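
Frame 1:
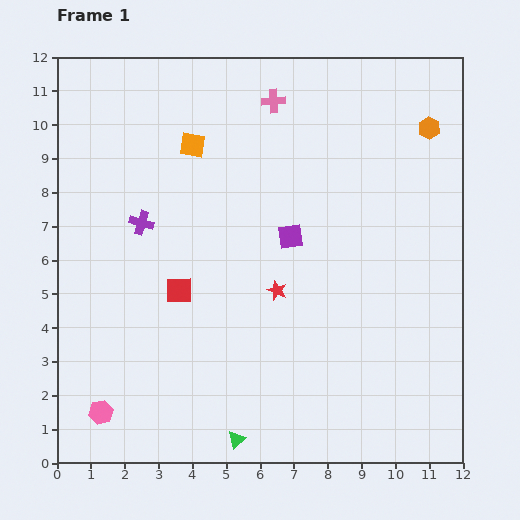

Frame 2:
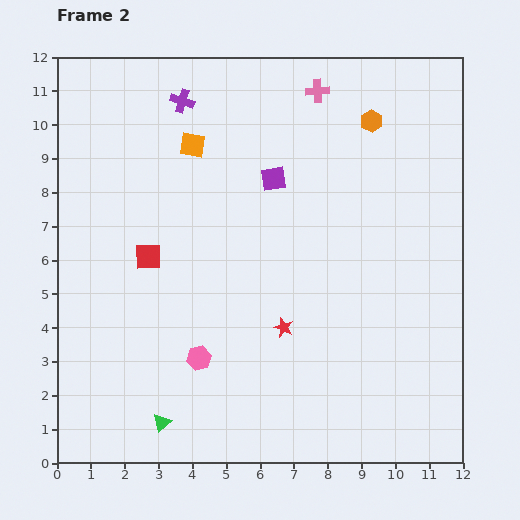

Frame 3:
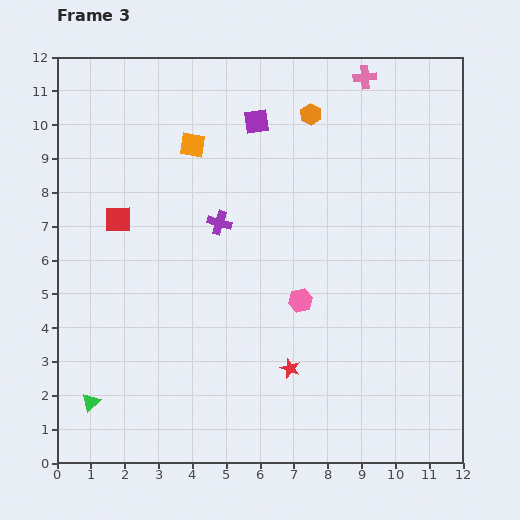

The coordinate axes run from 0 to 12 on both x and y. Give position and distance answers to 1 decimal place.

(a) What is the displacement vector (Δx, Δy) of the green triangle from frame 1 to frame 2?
(-2.2, 0.5)

The green triangle was at (5.3, 0.7) in frame 1 and (3.1, 1.2) in frame 2.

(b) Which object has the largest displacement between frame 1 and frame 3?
the pink hexagon

(moved 6.8; next 4.4)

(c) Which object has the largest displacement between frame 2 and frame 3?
the purple cross

(moved 3.8; next 3.4)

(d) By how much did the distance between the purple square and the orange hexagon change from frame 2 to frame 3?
-1.8

Distance in frame 2: 3.4. Distance in frame 3: 1.6.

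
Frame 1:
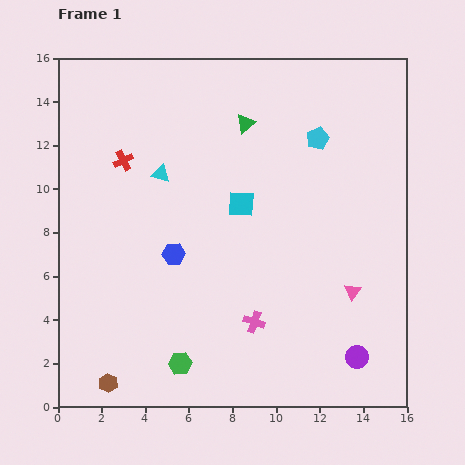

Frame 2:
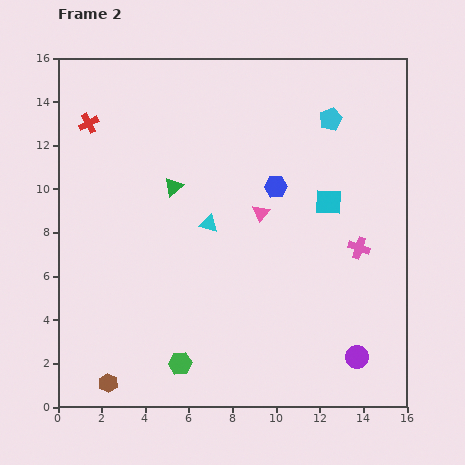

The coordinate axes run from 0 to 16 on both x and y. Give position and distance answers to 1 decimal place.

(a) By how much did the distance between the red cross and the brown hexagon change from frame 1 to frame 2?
+1.7

Distance in frame 1: 10.2. Distance in frame 2: 11.9.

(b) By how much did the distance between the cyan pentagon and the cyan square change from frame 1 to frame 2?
-0.8

Distance in frame 1: 4.6. Distance in frame 2: 3.8.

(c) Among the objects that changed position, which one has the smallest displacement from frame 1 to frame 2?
the cyan pentagon

(moved 1.1)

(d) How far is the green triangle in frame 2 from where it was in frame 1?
4.4

The green triangle moved from (8.6, 13.0) to (5.3, 10.1), a distance of √(3.3² + 2.9²) ≈ 4.4.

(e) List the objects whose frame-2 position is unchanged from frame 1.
the brown hexagon, the green hexagon, the purple circle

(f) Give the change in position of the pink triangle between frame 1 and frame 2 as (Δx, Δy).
(-4.2, 3.6)

The pink triangle was at (13.5, 5.3) in frame 1 and (9.3, 8.9) in frame 2.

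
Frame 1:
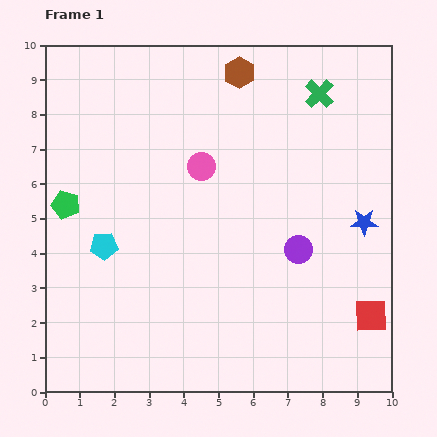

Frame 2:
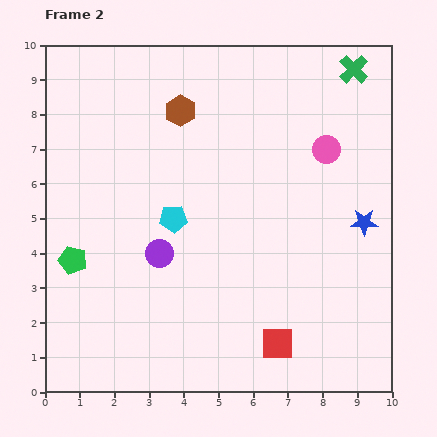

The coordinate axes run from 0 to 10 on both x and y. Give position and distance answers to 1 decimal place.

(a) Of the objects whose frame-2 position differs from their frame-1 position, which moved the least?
the green cross

(moved 1.2)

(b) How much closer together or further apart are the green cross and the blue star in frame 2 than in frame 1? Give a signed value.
+0.5

Distance in frame 1: 3.9. Distance in frame 2: 4.4.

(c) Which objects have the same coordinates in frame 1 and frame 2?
the blue star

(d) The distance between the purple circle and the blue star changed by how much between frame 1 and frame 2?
+3.9

Distance in frame 1: 2.1. Distance in frame 2: 6.0.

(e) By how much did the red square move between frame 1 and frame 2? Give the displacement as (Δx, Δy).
(-2.7, -0.8)

The red square was at (9.4, 2.2) in frame 1 and (6.7, 1.4) in frame 2.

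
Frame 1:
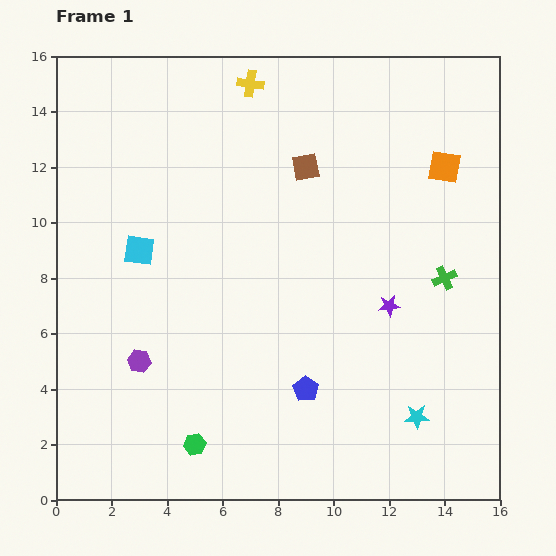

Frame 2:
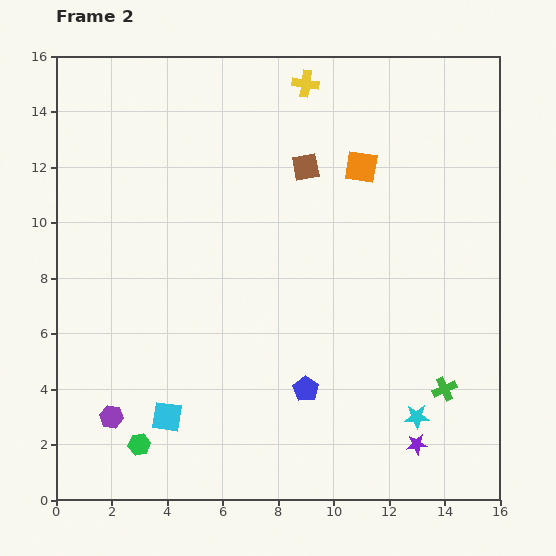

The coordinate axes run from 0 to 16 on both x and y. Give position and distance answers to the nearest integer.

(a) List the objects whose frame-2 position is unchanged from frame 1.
the blue pentagon, the brown square, the cyan star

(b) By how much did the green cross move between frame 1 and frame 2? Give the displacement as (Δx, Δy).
(0, -4)

The green cross was at (14, 8) in frame 1 and (14, 4) in frame 2.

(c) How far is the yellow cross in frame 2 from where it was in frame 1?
2

The yellow cross moved from (7, 15) to (9, 15), a distance of √(2² + 0²) ≈ 2.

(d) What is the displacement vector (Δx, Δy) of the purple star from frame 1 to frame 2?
(1, -5)

The purple star was at (12, 7) in frame 1 and (13, 2) in frame 2.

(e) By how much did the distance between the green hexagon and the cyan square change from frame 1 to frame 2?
-6

Distance in frame 1: 7. Distance in frame 2: 1.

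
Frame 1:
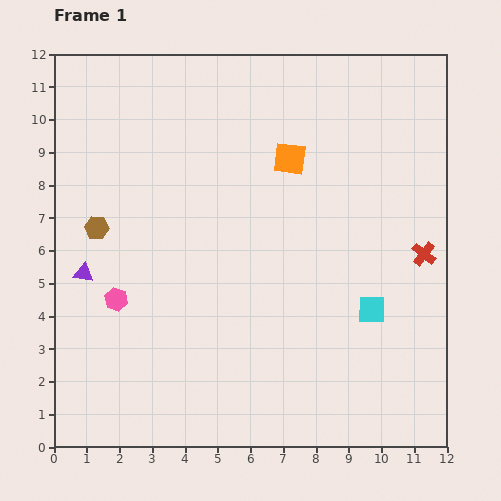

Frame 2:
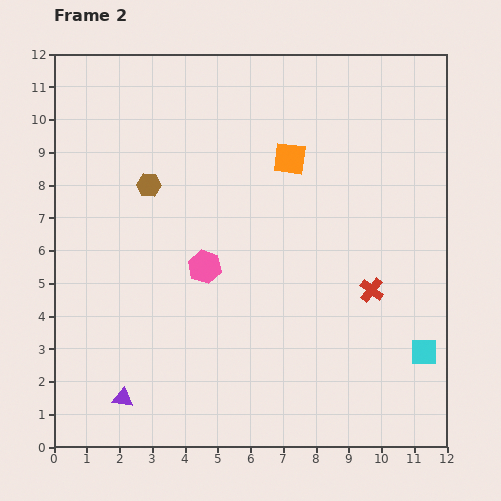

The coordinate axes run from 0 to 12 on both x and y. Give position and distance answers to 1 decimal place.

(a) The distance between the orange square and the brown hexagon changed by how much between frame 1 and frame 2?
-1.9

Distance in frame 1: 6.3. Distance in frame 2: 4.4.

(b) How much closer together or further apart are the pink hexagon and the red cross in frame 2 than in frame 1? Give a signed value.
-4.4

Distance in frame 1: 9.5. Distance in frame 2: 5.1.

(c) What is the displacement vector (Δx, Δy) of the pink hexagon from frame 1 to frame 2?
(2.7, 1.0)

The pink hexagon was at (1.9, 4.5) in frame 1 and (4.6, 5.5) in frame 2.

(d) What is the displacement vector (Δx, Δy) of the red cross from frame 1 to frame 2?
(-1.6, -1.1)

The red cross was at (11.3, 5.9) in frame 1 and (9.7, 4.8) in frame 2.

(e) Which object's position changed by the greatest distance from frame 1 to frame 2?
the purple triangle

(moved 4.0; next 2.9)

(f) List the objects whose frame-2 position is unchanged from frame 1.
the orange square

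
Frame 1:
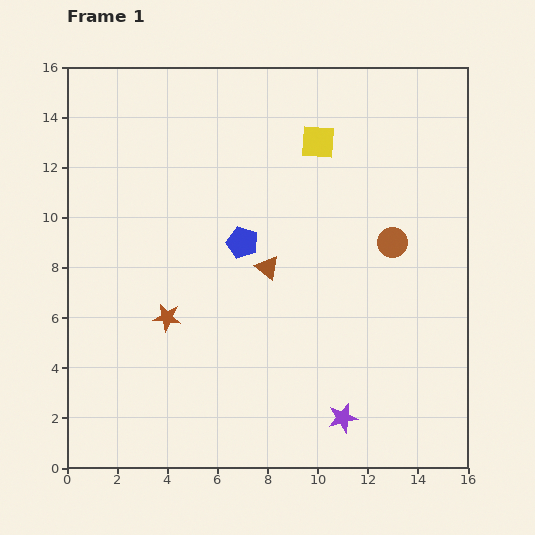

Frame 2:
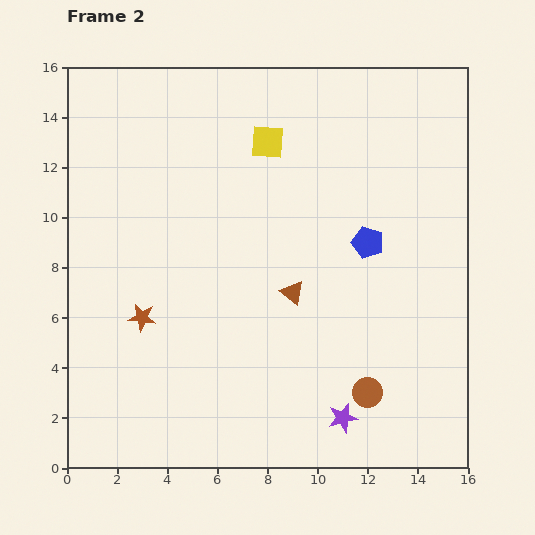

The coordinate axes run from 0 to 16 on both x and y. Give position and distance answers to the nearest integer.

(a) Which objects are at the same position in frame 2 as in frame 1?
the purple star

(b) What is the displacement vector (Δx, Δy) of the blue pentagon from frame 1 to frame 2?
(5, 0)

The blue pentagon was at (7, 9) in frame 1 and (12, 9) in frame 2.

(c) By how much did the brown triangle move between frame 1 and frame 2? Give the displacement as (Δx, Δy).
(1, -1)

The brown triangle was at (8, 8) in frame 1 and (9, 7) in frame 2.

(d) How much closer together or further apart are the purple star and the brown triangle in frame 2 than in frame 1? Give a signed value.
-2

Distance in frame 1: 7. Distance in frame 2: 5.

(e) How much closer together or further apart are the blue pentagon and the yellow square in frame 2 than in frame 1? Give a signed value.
+1

Distance in frame 1: 5. Distance in frame 2: 6.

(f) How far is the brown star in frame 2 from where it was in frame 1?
1

The brown star moved from (4, 6) to (3, 6), a distance of √(1² + 0²) ≈ 1.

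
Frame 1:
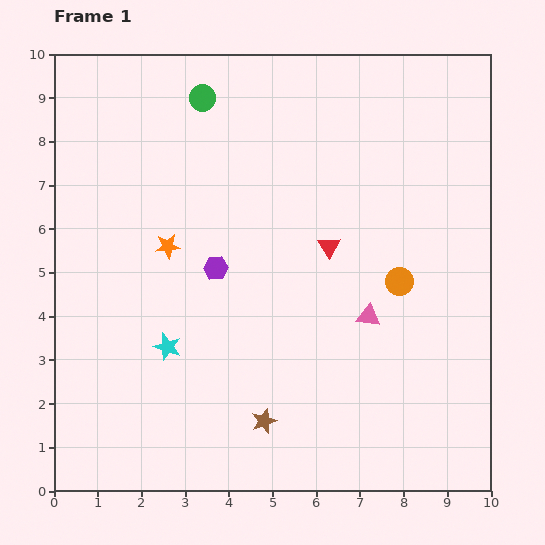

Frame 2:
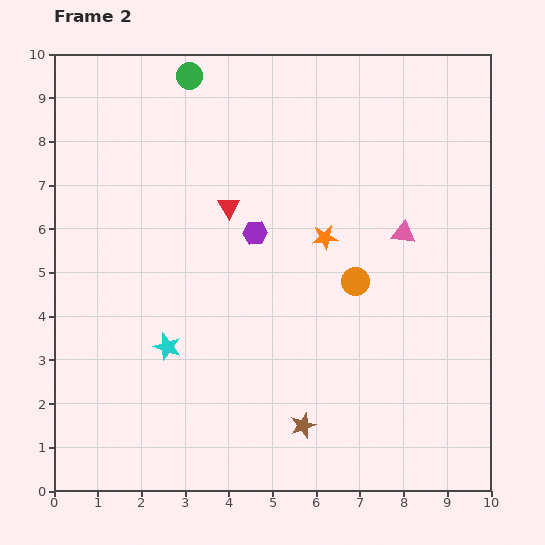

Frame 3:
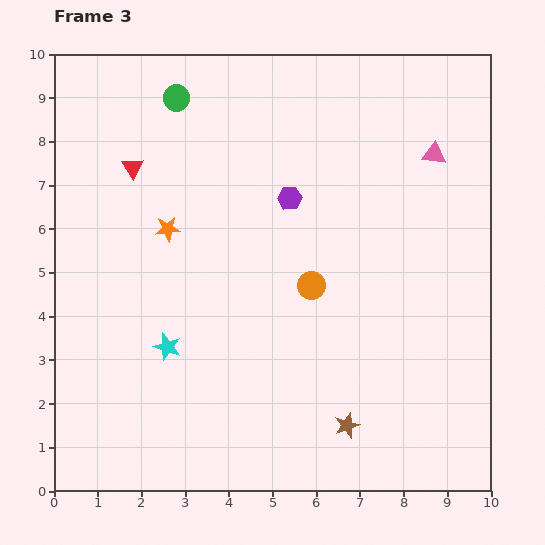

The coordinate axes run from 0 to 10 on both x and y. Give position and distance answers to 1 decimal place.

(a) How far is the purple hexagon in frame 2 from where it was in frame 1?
1.2

The purple hexagon moved from (3.7, 5.1) to (4.6, 5.9), a distance of √(0.9² + 0.8²) ≈ 1.2.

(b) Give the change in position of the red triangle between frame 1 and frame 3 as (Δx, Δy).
(-4.5, 1.8)

The red triangle was at (6.3, 5.6) in frame 1 and (1.8, 7.4) in frame 3.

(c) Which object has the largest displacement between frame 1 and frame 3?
the red triangle

(moved 4.8; next 4.0)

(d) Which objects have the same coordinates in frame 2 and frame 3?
the cyan star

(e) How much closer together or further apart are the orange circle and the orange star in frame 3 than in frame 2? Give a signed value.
+2.3

Distance in frame 2: 1.2. Distance in frame 3: 3.5.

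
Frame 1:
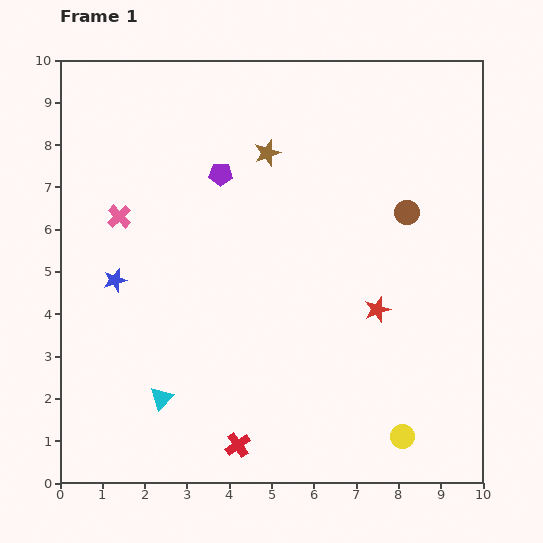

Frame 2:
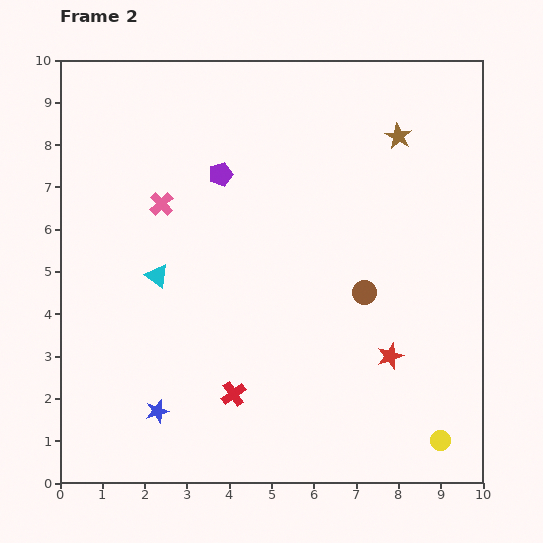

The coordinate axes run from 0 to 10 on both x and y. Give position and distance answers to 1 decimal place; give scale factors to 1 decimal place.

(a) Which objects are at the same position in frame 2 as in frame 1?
the purple pentagon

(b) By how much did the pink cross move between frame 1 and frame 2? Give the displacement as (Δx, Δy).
(1.0, 0.3)

The pink cross was at (1.4, 6.3) in frame 1 and (2.4, 6.6) in frame 2.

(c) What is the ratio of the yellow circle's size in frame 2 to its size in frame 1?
0.8×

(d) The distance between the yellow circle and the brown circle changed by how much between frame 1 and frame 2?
-1.4

Distance in frame 1: 5.3. Distance in frame 2: 3.9.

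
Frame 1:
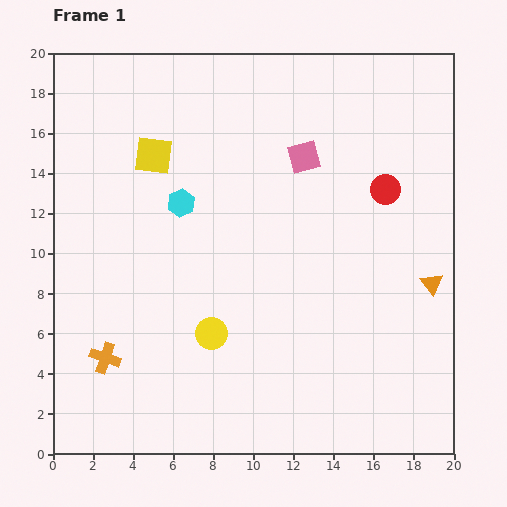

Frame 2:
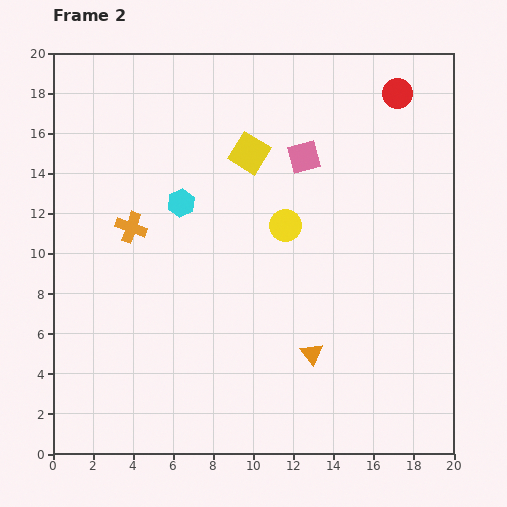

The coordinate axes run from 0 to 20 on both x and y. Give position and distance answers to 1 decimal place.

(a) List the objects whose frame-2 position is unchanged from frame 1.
the pink square, the cyan hexagon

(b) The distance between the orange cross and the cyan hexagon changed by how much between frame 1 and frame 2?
-5.8

Distance in frame 1: 8.6. Distance in frame 2: 2.8.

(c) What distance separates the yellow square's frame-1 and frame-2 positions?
4.8

The yellow square moved from (5.0, 14.9) to (9.8, 15.0), a distance of √(4.8² + 0.1²) ≈ 4.8.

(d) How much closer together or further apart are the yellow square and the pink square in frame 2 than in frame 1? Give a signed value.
-4.8

Distance in frame 1: 7.5. Distance in frame 2: 2.7.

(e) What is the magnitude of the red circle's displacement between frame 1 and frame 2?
4.8

The red circle moved from (16.6, 13.2) to (17.2, 18.0), a distance of √(0.6² + 4.8²) ≈ 4.8.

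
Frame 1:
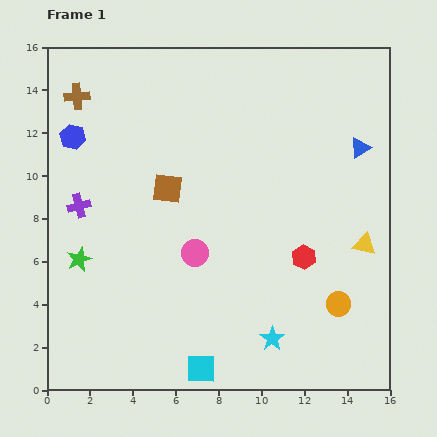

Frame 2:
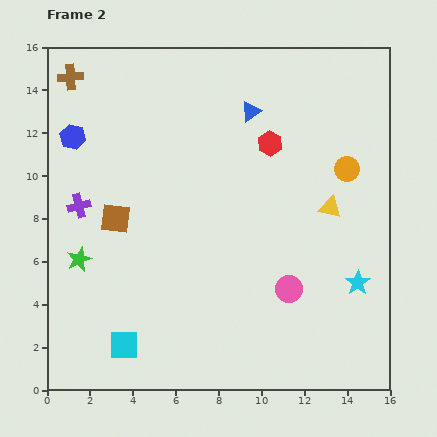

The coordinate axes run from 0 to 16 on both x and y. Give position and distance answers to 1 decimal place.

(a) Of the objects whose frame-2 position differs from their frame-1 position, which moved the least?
the brown cross

(moved 0.9)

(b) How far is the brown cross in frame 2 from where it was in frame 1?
0.9

The brown cross moved from (1.4, 13.7) to (1.1, 14.6), a distance of √(0.3² + 0.9²) ≈ 0.9.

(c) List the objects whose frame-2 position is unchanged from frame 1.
the green star, the purple cross, the blue hexagon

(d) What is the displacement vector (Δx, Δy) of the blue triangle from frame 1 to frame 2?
(-5.1, 1.7)

The blue triangle was at (14.6, 11.3) in frame 1 and (9.5, 13.0) in frame 2.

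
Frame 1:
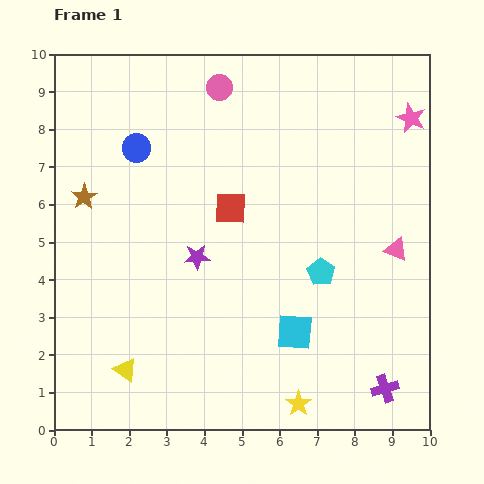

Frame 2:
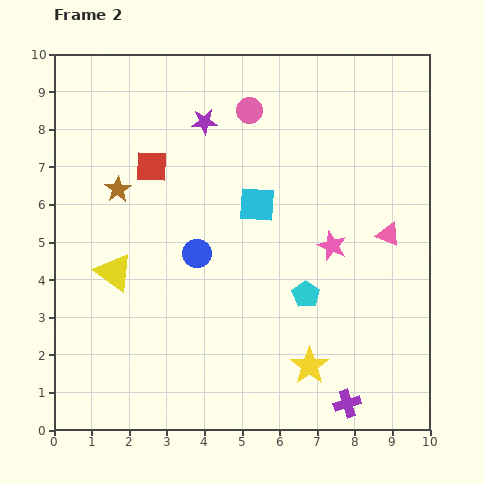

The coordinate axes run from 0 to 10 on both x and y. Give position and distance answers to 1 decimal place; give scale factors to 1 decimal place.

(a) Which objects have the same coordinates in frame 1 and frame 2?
none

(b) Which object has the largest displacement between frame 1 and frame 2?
the pink star

(moved 4.0; next 3.6)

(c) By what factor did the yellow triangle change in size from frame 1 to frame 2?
1.6×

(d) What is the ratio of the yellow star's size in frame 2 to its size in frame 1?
1.5×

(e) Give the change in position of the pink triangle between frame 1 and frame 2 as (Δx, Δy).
(-0.2, 0.4)

The pink triangle was at (9.1, 4.8) in frame 1 and (8.9, 5.2) in frame 2.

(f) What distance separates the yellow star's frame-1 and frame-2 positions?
1.0

The yellow star moved from (6.5, 0.7) to (6.8, 1.7), a distance of √(0.3² + 1.0²) ≈ 1.0.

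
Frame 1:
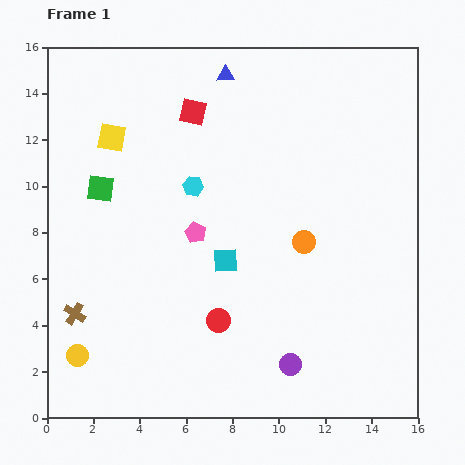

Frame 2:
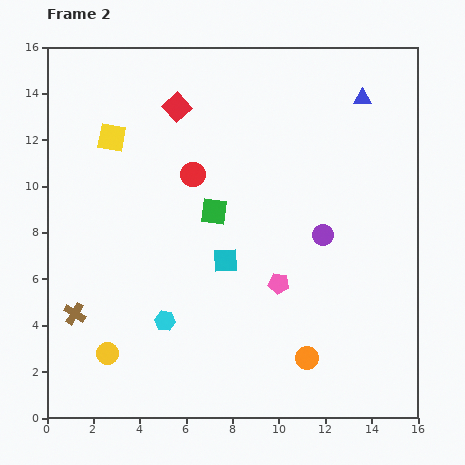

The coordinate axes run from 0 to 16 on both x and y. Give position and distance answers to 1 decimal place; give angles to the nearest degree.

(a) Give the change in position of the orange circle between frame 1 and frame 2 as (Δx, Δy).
(0.1, -5.0)

The orange circle was at (11.1, 7.6) in frame 1 and (11.2, 2.6) in frame 2.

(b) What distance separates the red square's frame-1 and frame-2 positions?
0.7

The red square moved from (6.3, 13.2) to (5.6, 13.4), a distance of √(0.7² + 0.2²) ≈ 0.7.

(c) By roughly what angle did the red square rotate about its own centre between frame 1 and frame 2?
35° clockwise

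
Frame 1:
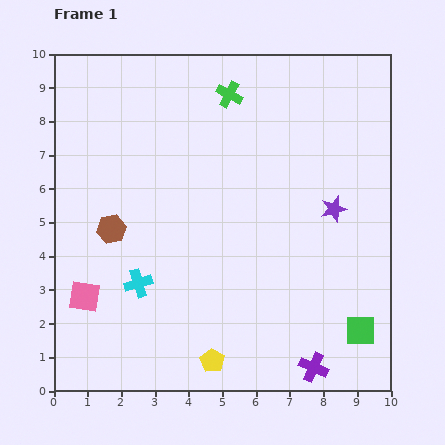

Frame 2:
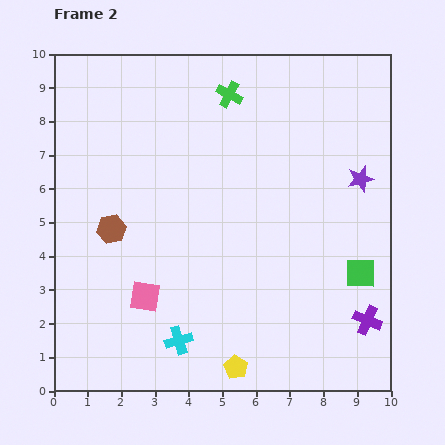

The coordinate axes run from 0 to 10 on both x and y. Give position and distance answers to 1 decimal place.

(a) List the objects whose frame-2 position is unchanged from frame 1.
the green cross, the brown hexagon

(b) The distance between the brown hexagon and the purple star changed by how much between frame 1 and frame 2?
+1.0

Distance in frame 1: 6.6. Distance in frame 2: 7.6.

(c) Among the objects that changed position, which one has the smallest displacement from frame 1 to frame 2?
the yellow pentagon

(moved 0.7)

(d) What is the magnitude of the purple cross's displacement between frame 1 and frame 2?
2.1

The purple cross moved from (7.7, 0.7) to (9.3, 2.1), a distance of √(1.6² + 1.4²) ≈ 2.1.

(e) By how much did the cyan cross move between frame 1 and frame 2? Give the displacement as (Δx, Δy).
(1.2, -1.7)

The cyan cross was at (2.5, 3.2) in frame 1 and (3.7, 1.5) in frame 2.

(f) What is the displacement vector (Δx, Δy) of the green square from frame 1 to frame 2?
(0.0, 1.7)

The green square was at (9.1, 1.8) in frame 1 and (9.1, 3.5) in frame 2.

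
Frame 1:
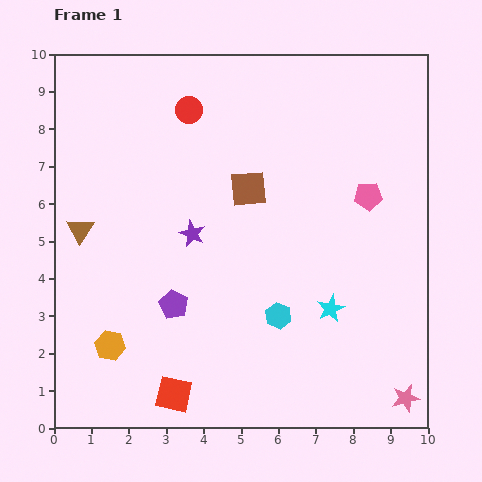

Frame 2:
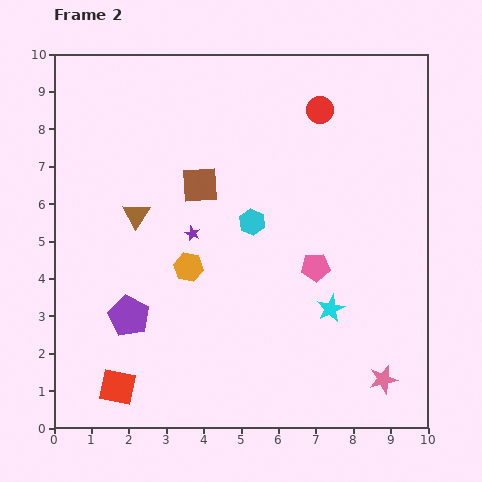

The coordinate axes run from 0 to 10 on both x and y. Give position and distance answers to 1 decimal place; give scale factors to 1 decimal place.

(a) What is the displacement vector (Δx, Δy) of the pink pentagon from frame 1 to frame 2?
(-1.4, -1.9)

The pink pentagon was at (8.4, 6.2) in frame 1 and (7.0, 4.3) in frame 2.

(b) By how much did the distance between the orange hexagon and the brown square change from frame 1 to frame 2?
-3.4

Distance in frame 1: 5.6. Distance in frame 2: 2.2.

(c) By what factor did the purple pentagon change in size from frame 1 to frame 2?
1.4×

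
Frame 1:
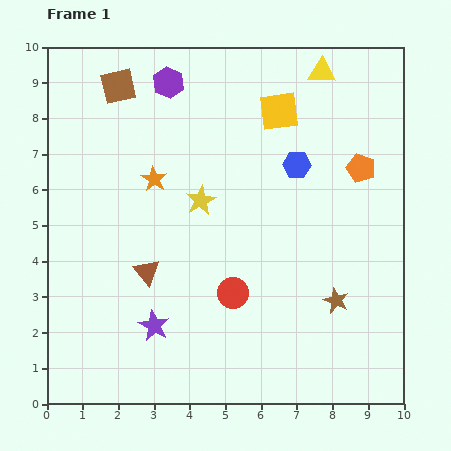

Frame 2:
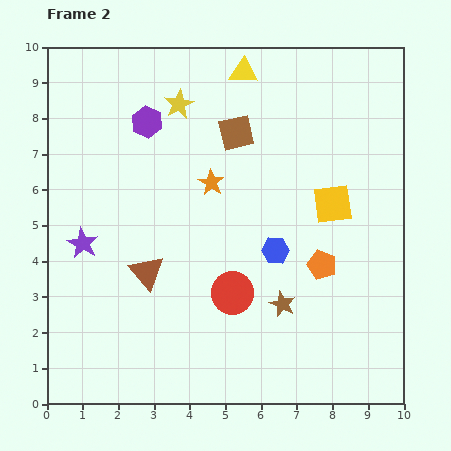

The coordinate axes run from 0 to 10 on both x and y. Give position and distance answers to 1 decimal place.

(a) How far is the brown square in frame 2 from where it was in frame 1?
3.5

The brown square moved from (2.0, 8.9) to (5.3, 7.6), a distance of √(3.3² + 1.3²) ≈ 3.5.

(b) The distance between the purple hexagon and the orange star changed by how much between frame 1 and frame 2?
-0.2

Distance in frame 1: 2.7. Distance in frame 2: 2.5.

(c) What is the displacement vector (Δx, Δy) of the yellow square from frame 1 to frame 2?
(1.5, -2.6)

The yellow square was at (6.5, 8.2) in frame 1 and (8.0, 5.6) in frame 2.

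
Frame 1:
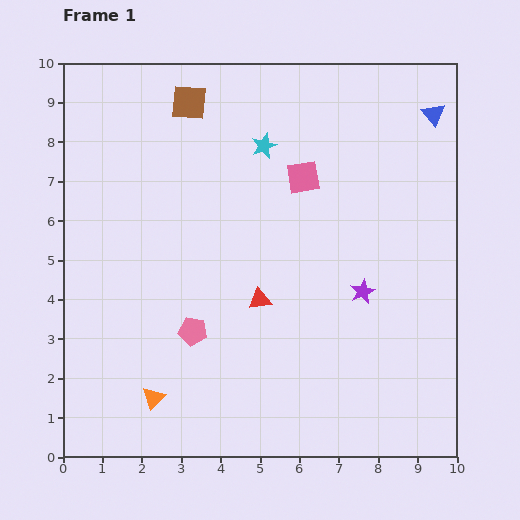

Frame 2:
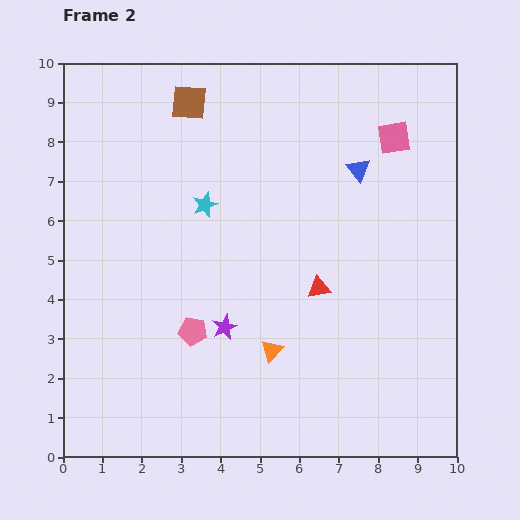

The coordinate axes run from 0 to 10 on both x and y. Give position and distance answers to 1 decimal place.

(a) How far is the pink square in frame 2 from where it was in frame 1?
2.5

The pink square moved from (6.1, 7.1) to (8.4, 8.1), a distance of √(2.3² + 1.0²) ≈ 2.5.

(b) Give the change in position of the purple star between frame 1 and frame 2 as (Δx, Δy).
(-3.5, -0.9)

The purple star was at (7.6, 4.2) in frame 1 and (4.1, 3.3) in frame 2.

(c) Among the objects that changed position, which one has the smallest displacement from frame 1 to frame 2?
the red triangle

(moved 1.5)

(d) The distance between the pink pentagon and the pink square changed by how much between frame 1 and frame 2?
+2.3

Distance in frame 1: 4.8. Distance in frame 2: 7.1.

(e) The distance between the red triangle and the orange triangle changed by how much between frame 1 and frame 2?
-1.7

Distance in frame 1: 3.7. Distance in frame 2: 2.0.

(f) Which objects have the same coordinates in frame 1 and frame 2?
the brown square, the pink pentagon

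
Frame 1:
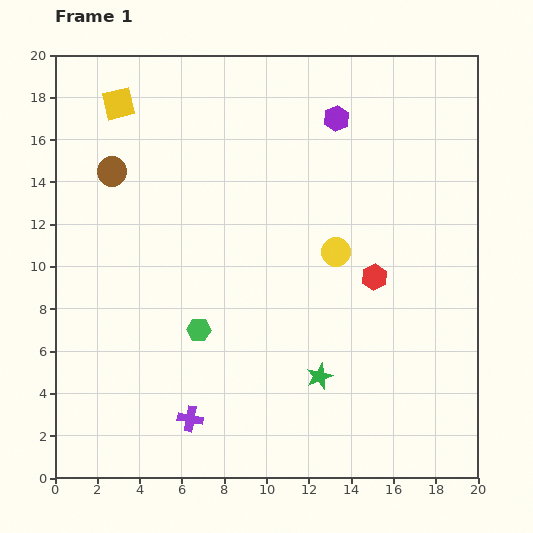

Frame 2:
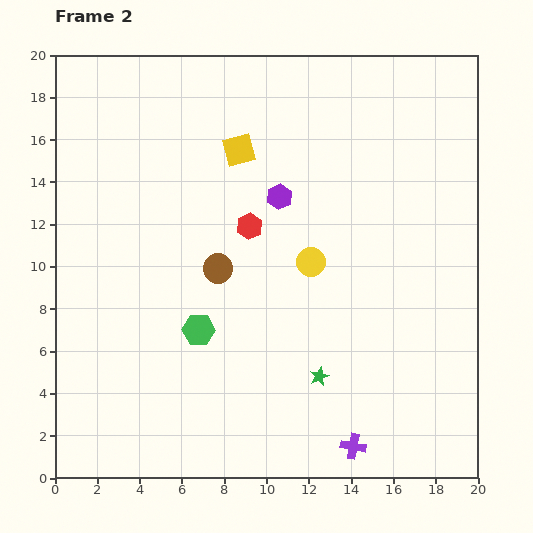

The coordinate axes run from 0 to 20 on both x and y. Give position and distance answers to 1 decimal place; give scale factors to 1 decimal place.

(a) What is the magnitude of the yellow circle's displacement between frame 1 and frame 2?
1.3

The yellow circle moved from (13.3, 10.7) to (12.1, 10.2), a distance of √(1.2² + 0.5²) ≈ 1.3.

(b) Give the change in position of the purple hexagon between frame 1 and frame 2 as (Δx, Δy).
(-2.7, -3.7)

The purple hexagon was at (13.3, 17.0) in frame 1 and (10.6, 13.3) in frame 2.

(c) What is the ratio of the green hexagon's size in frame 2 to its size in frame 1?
1.4×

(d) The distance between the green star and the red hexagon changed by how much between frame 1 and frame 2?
+2.4

Distance in frame 1: 5.4. Distance in frame 2: 7.8.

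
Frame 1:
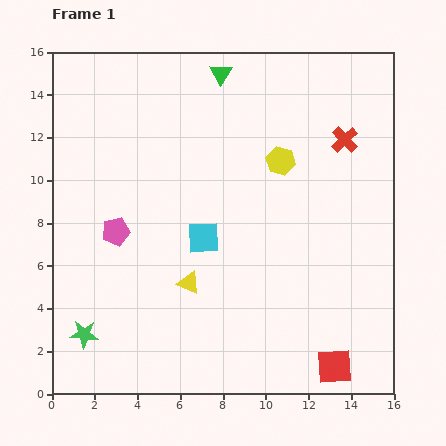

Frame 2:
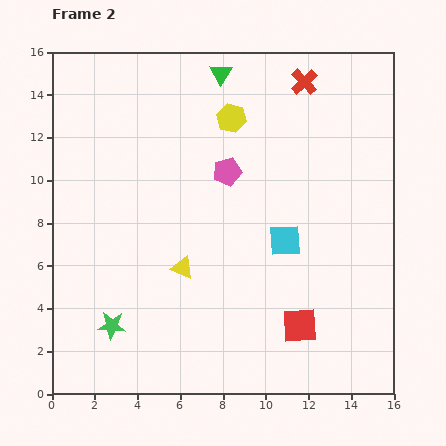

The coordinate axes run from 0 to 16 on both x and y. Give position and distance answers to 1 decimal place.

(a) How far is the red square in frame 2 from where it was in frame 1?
2.5

The red square moved from (13.2, 1.3) to (11.6, 3.2), a distance of √(1.6² + 1.9²) ≈ 2.5.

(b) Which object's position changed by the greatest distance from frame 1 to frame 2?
the pink pentagon

(moved 5.9; next 3.8)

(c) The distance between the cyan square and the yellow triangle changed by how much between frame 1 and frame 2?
+2.8

Distance in frame 1: 2.2. Distance in frame 2: 5.0.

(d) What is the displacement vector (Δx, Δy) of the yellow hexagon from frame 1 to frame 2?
(-2.3, 2.0)

The yellow hexagon was at (10.7, 10.9) in frame 1 and (8.4, 12.9) in frame 2.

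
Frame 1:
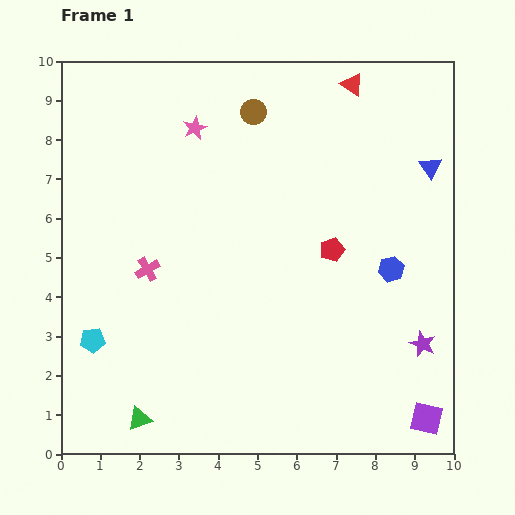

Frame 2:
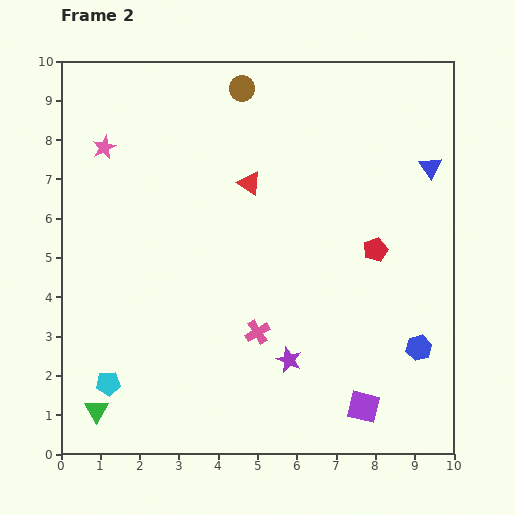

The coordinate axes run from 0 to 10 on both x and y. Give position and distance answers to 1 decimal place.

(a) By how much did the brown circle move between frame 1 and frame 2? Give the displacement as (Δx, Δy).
(-0.3, 0.6)

The brown circle was at (4.9, 8.7) in frame 1 and (4.6, 9.3) in frame 2.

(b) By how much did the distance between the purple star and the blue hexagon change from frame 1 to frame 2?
+1.2

Distance in frame 1: 2.1. Distance in frame 2: 3.3.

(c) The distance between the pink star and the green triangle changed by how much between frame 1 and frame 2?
-0.8

Distance in frame 1: 7.5. Distance in frame 2: 6.7.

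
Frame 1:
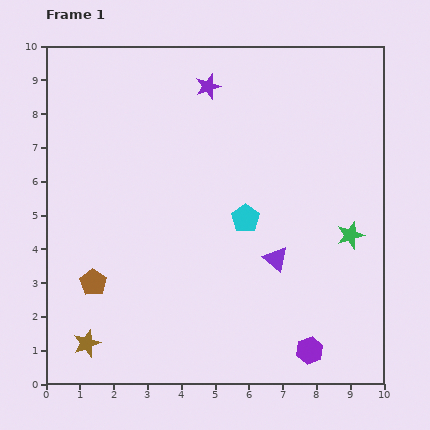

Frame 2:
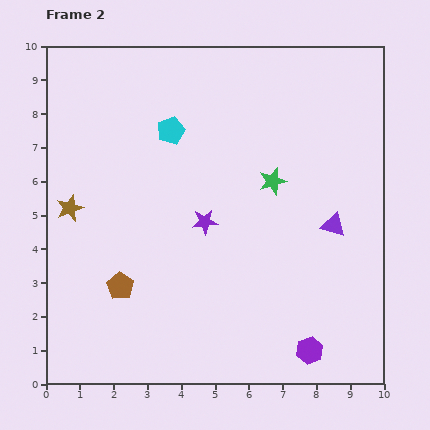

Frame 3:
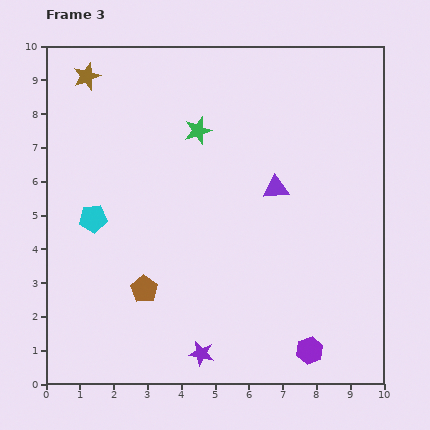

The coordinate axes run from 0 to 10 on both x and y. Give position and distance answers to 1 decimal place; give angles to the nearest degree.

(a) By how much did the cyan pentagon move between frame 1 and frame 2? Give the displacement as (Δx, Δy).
(-2.2, 2.6)

The cyan pentagon was at (5.9, 4.9) in frame 1 and (3.7, 7.5) in frame 2.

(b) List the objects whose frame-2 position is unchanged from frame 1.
the purple hexagon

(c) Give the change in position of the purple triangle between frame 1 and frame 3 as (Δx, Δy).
(0.0, 2.1)

The purple triangle was at (6.8, 3.7) in frame 1 and (6.8, 5.8) in frame 3.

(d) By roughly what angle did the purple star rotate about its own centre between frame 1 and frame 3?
30° clockwise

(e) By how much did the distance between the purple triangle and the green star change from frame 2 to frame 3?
+0.7

Distance in frame 2: 2.2. Distance in frame 3: 2.9.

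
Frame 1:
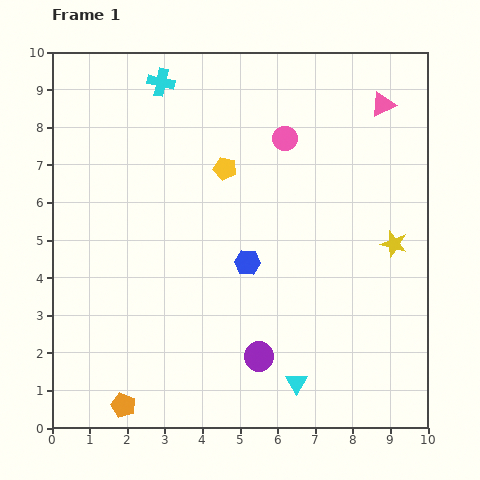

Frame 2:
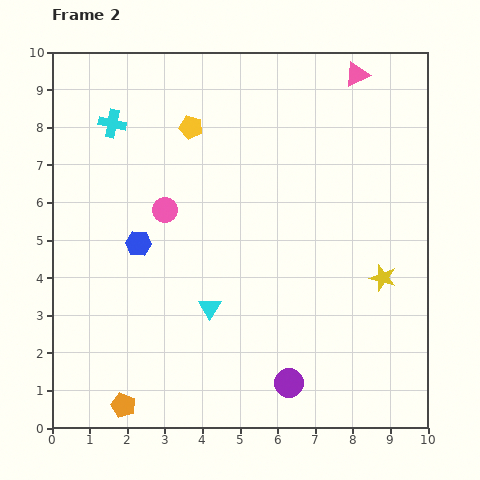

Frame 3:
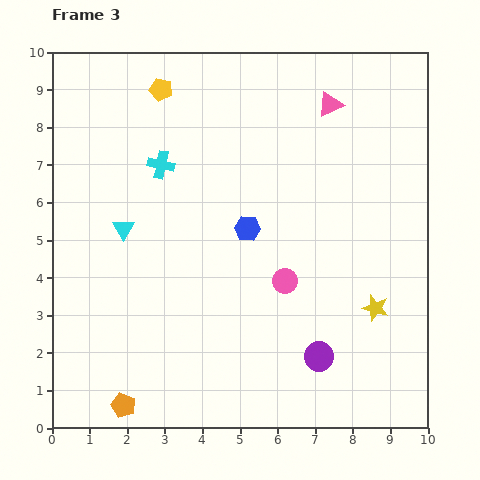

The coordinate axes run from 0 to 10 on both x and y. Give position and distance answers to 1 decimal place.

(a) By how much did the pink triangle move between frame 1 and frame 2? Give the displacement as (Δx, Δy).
(-0.7, 0.8)

The pink triangle was at (8.8, 8.6) in frame 1 and (8.1, 9.4) in frame 2.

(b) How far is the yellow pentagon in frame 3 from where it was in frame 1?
2.7

The yellow pentagon moved from (4.6, 6.9) to (2.9, 9.0), a distance of √(1.7² + 2.1²) ≈ 2.7.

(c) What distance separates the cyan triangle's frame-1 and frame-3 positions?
6.2

The cyan triangle moved from (6.5, 1.2) to (1.9, 5.3), a distance of √(4.6² + 4.1²) ≈ 6.2.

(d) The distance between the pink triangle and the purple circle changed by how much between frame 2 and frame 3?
-1.7

Distance in frame 2: 8.4. Distance in frame 3: 6.7.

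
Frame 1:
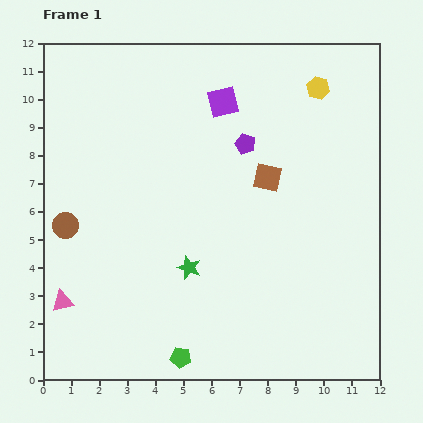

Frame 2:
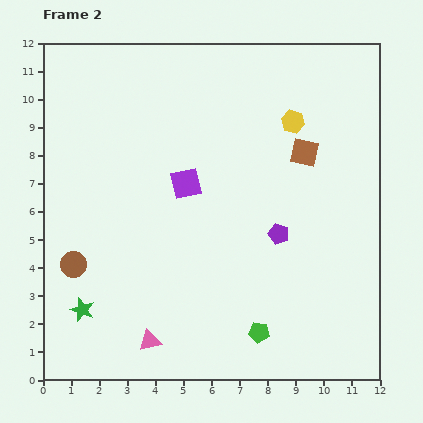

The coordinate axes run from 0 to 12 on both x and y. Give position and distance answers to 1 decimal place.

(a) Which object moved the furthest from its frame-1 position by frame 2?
the green star

(moved 4.1; next 3.4)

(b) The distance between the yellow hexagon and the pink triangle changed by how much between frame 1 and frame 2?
-2.6

Distance in frame 1: 11.9. Distance in frame 2: 9.3.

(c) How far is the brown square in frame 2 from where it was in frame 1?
1.6

The brown square moved from (8.0, 7.2) to (9.3, 8.1), a distance of √(1.3² + 0.9²) ≈ 1.6.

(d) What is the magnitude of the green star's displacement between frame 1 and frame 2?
4.1

The green star moved from (5.2, 4.0) to (1.4, 2.5), a distance of √(3.8² + 1.5²) ≈ 4.1.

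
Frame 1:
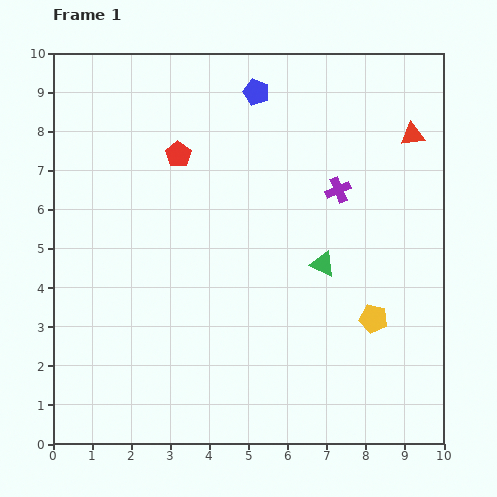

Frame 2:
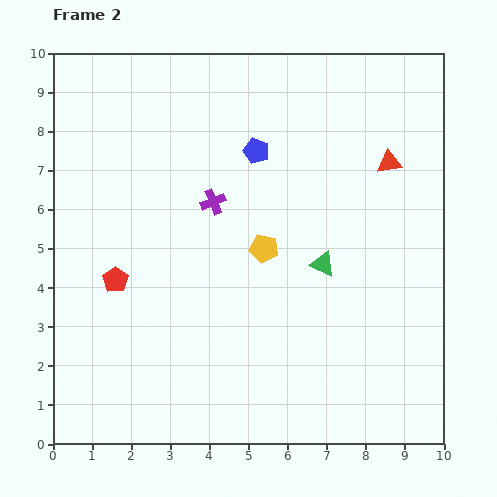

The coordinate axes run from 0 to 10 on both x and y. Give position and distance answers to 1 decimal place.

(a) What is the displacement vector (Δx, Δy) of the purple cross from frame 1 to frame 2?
(-3.2, -0.3)

The purple cross was at (7.3, 6.5) in frame 1 and (4.1, 6.2) in frame 2.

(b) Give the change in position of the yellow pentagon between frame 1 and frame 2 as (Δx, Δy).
(-2.8, 1.8)

The yellow pentagon was at (8.2, 3.2) in frame 1 and (5.4, 5.0) in frame 2.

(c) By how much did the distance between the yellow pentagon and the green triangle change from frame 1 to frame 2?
-0.3

Distance in frame 1: 1.9. Distance in frame 2: 1.6.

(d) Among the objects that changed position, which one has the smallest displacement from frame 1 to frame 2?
the red triangle

(moved 0.9)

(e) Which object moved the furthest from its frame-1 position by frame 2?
the red pentagon

(moved 3.6; next 3.3)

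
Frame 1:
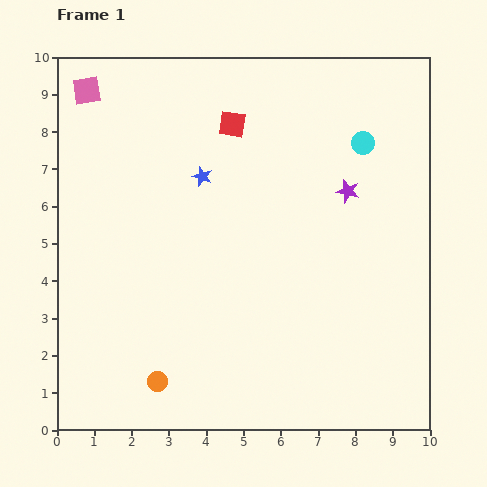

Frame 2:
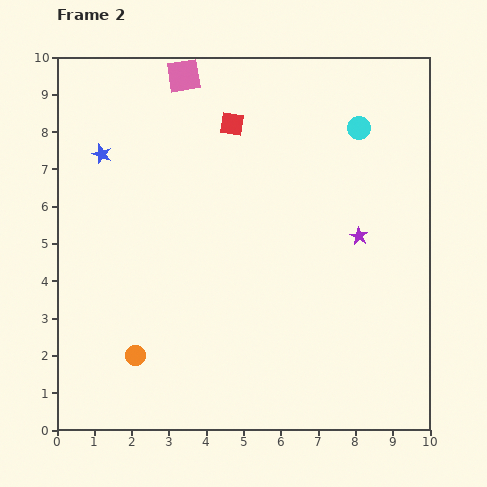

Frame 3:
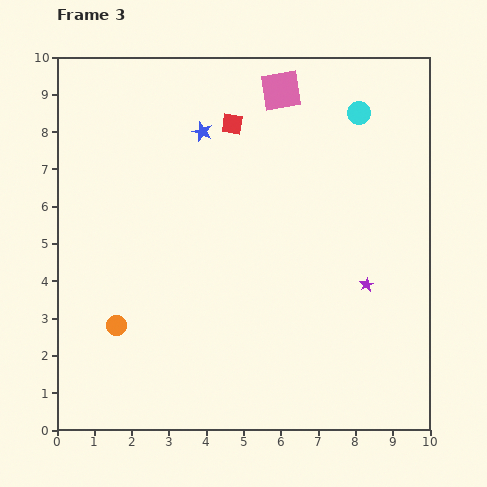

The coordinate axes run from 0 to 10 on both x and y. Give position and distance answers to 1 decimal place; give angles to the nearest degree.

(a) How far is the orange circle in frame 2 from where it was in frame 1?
0.9

The orange circle moved from (2.7, 1.3) to (2.1, 2.0), a distance of √(0.6² + 0.7²) ≈ 0.9.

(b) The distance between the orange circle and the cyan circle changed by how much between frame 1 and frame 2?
+0.2

Distance in frame 1: 8.4. Distance in frame 2: 8.6.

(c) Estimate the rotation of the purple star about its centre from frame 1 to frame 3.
30° clockwise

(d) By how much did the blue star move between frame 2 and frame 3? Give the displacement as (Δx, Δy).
(2.7, 0.6)

The blue star was at (1.2, 7.4) in frame 2 and (3.9, 8.0) in frame 3.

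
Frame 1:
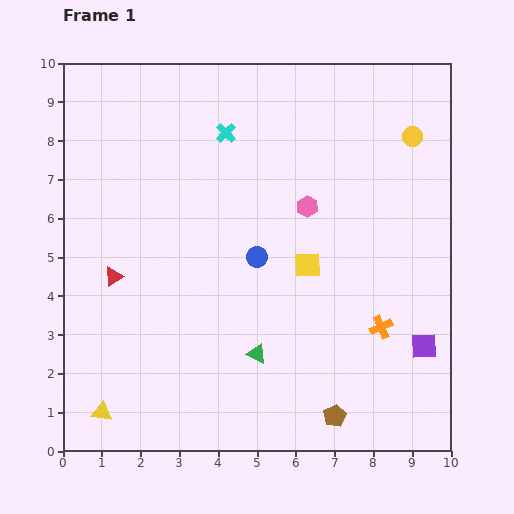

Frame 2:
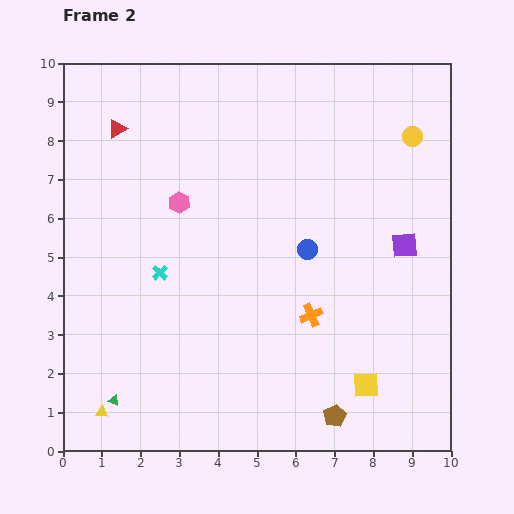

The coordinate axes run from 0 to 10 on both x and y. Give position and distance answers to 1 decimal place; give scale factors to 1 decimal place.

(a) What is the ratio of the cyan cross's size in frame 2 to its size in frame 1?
0.8×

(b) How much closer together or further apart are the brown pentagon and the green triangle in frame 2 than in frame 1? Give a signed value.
+3.1

Distance in frame 1: 2.6. Distance in frame 2: 5.7.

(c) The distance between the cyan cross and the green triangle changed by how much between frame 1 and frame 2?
-2.3

Distance in frame 1: 5.8. Distance in frame 2: 3.5.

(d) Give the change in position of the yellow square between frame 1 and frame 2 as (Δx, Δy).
(1.5, -3.1)

The yellow square was at (6.3, 4.8) in frame 1 and (7.8, 1.7) in frame 2.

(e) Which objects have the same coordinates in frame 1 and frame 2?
the yellow circle, the brown pentagon, the yellow triangle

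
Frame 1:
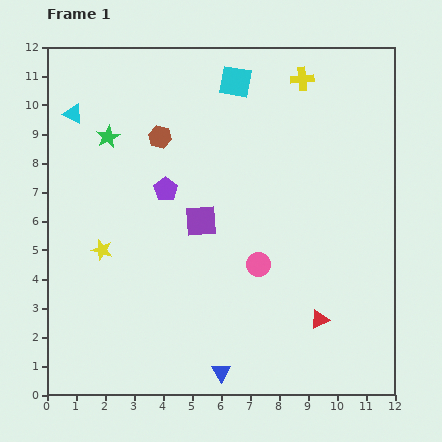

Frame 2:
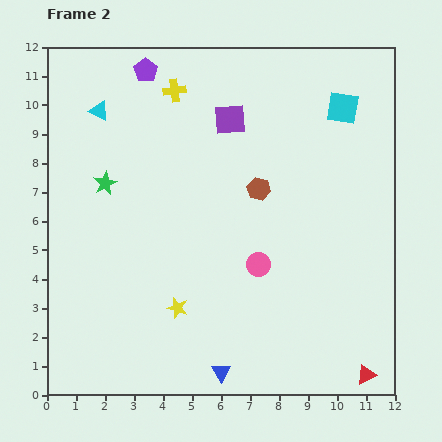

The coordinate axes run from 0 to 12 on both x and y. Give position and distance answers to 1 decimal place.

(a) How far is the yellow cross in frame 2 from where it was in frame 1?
4.4

The yellow cross moved from (8.8, 10.9) to (4.4, 10.5), a distance of √(4.4² + 0.4²) ≈ 4.4.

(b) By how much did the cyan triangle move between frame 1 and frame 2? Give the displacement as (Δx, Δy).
(0.9, 0.1)

The cyan triangle was at (0.9, 9.7) in frame 1 and (1.8, 9.8) in frame 2.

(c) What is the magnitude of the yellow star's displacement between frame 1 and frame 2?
3.3

The yellow star moved from (1.9, 5.0) to (4.5, 3.0), a distance of √(2.6² + 2.0²) ≈ 3.3.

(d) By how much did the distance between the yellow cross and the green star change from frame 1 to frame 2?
-3.0

Distance in frame 1: 7.0. Distance in frame 2: 4.0.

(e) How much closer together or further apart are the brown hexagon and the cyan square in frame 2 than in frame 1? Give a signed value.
+0.8

Distance in frame 1: 3.2. Distance in frame 2: 4.0.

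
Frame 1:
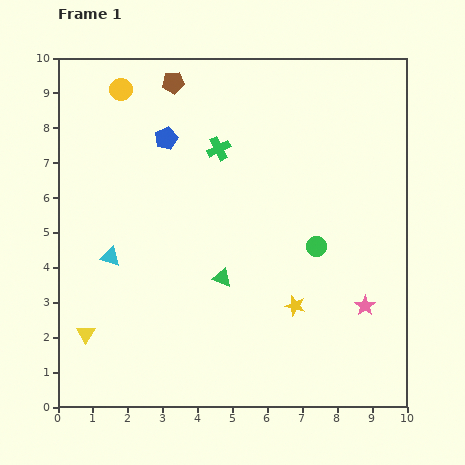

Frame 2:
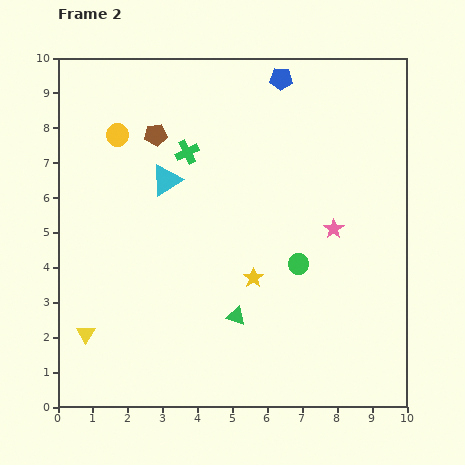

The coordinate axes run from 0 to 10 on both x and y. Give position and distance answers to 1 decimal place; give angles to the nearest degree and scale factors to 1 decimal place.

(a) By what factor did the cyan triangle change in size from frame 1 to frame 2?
1.6×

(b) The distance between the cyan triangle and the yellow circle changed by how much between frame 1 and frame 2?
-2.9

Distance in frame 1: 4.8. Distance in frame 2: 1.9.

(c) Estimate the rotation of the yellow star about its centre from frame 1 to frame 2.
23° clockwise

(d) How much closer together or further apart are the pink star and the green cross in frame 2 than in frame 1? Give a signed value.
-1.5

Distance in frame 1: 6.2. Distance in frame 2: 4.7.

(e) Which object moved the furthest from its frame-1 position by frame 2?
the blue pentagon

(moved 3.7; next 2.7)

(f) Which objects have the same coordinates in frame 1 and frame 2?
the yellow triangle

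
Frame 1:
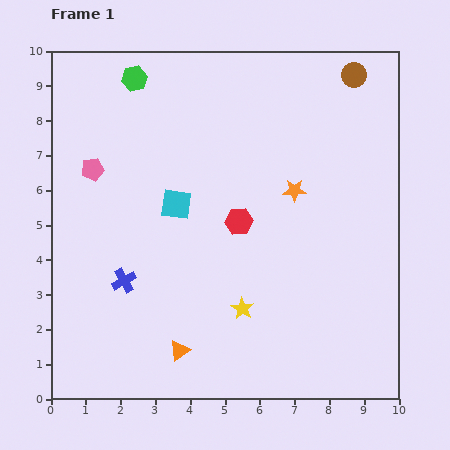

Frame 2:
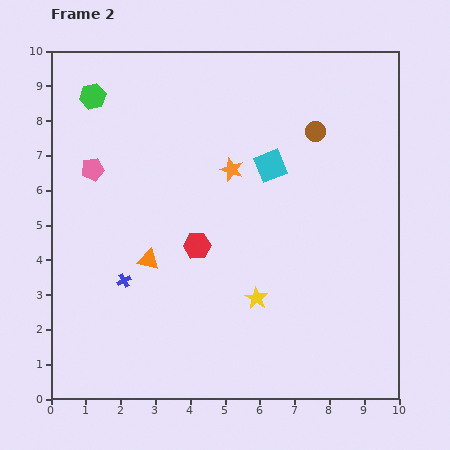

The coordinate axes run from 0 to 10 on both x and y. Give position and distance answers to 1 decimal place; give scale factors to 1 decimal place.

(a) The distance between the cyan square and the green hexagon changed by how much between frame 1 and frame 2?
+1.7

Distance in frame 1: 3.8. Distance in frame 2: 5.5.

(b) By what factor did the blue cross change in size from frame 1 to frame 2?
0.6×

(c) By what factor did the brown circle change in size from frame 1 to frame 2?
0.8×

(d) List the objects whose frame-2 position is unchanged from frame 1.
the pink pentagon, the blue cross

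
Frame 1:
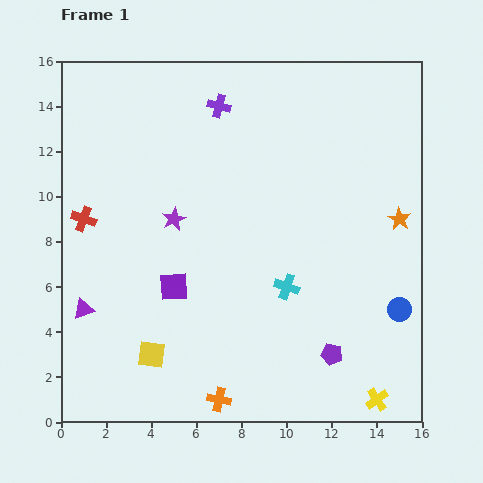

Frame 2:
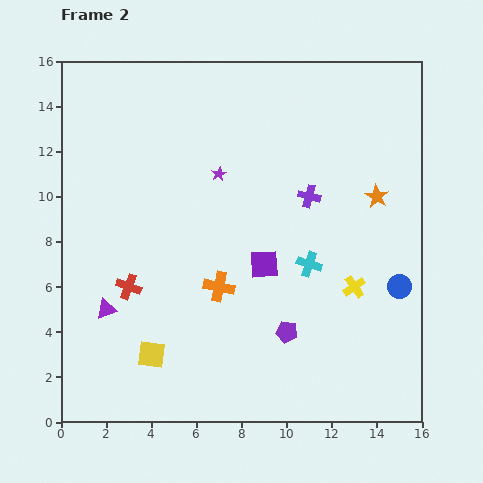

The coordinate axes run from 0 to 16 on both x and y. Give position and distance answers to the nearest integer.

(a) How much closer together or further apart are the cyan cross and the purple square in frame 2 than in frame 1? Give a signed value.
-3

Distance in frame 1: 5. Distance in frame 2: 2.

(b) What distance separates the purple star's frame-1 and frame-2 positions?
3

The purple star moved from (5, 9) to (7, 11), a distance of √(2² + 2²) ≈ 3.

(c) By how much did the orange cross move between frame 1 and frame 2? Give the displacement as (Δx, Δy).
(0, 5)

The orange cross was at (7, 1) in frame 1 and (7, 6) in frame 2.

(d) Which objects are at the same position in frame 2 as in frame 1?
the yellow square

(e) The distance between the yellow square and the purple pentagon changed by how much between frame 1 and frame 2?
-2

Distance in frame 1: 8. Distance in frame 2: 6.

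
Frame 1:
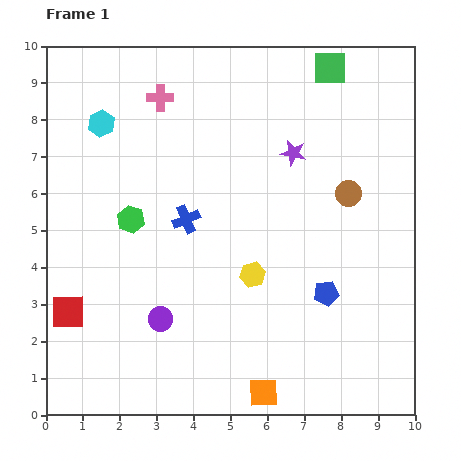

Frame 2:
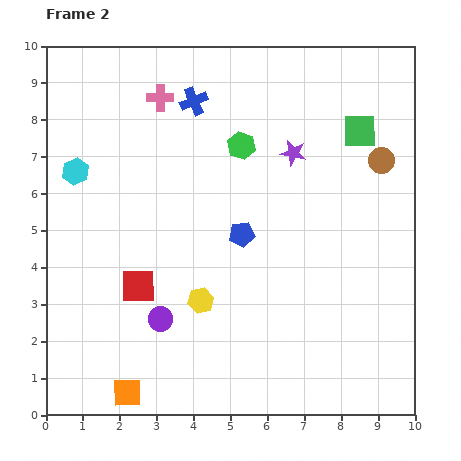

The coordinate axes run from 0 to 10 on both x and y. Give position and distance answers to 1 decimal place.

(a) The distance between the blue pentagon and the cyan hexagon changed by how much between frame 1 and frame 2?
-2.8

Distance in frame 1: 7.6. Distance in frame 2: 4.8.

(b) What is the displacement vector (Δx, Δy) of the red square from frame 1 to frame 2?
(1.9, 0.7)

The red square was at (0.6, 2.8) in frame 1 and (2.5, 3.5) in frame 2.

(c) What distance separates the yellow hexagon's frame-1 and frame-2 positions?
1.6

The yellow hexagon moved from (5.6, 3.8) to (4.2, 3.1), a distance of √(1.4² + 0.7²) ≈ 1.6.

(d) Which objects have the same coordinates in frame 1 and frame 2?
the purple circle, the purple star, the pink cross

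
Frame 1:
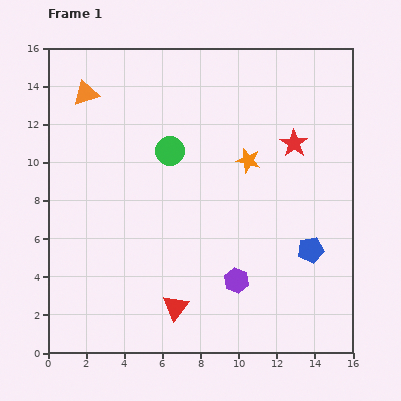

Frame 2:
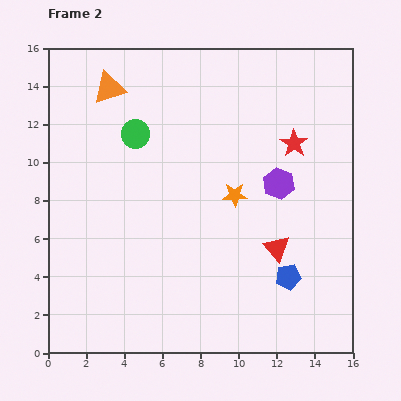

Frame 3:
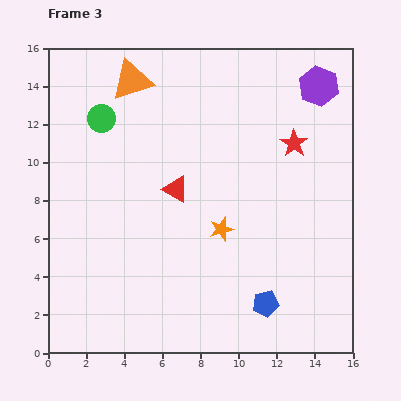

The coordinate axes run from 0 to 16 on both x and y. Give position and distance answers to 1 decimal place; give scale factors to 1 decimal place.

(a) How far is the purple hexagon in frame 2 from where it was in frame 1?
5.6

The purple hexagon moved from (9.9, 3.8) to (12.1, 8.9), a distance of √(2.2² + 5.1²) ≈ 5.6.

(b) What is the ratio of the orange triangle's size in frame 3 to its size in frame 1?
1.6×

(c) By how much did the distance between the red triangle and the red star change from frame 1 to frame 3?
-4.0

Distance in frame 1: 10.6. Distance in frame 3: 6.6.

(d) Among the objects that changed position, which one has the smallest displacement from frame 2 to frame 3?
the orange triangle

(moved 1.3)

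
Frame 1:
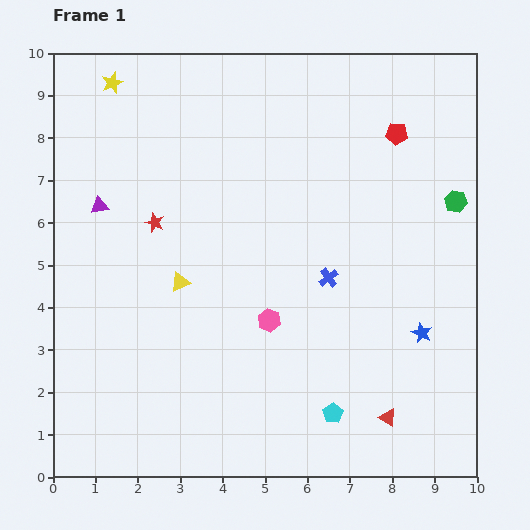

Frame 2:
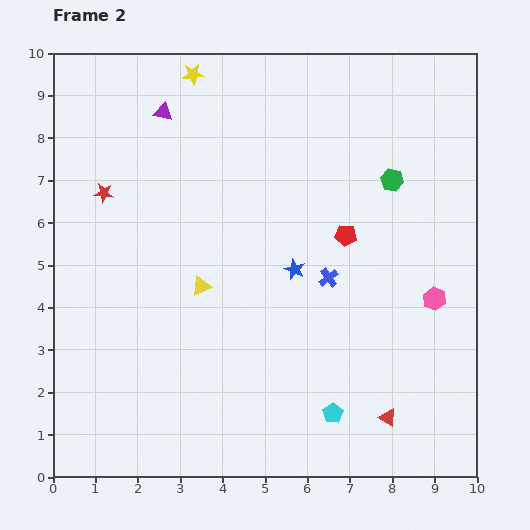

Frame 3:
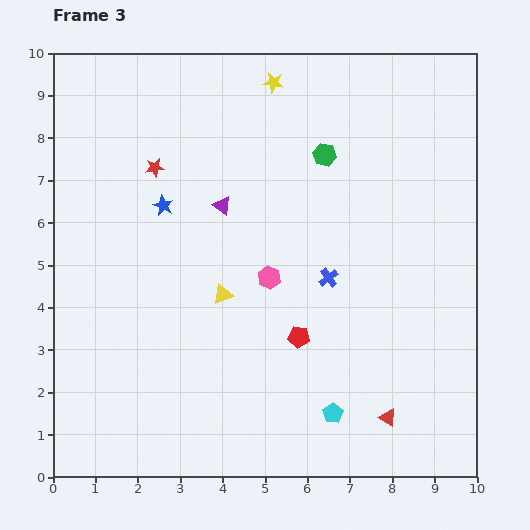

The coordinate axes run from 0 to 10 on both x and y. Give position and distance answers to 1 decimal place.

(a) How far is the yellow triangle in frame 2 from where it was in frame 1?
0.5

The yellow triangle moved from (3.0, 4.6) to (3.5, 4.5), a distance of √(0.5² + 0.1²) ≈ 0.5.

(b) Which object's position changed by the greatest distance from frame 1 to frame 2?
the pink hexagon

(moved 3.9; next 3.4)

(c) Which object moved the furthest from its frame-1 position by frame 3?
the blue star

(moved 6.8; next 5.3)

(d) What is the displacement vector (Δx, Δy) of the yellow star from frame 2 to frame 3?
(1.9, -0.2)

The yellow star was at (3.3, 9.5) in frame 2 and (5.2, 9.3) in frame 3.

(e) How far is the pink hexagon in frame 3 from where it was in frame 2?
3.9

The pink hexagon moved from (9.0, 4.2) to (5.1, 4.7), a distance of √(3.9² + 0.5²) ≈ 3.9.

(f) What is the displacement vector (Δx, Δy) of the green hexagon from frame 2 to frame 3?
(-1.6, 0.6)

The green hexagon was at (8.0, 7.0) in frame 2 and (6.4, 7.6) in frame 3.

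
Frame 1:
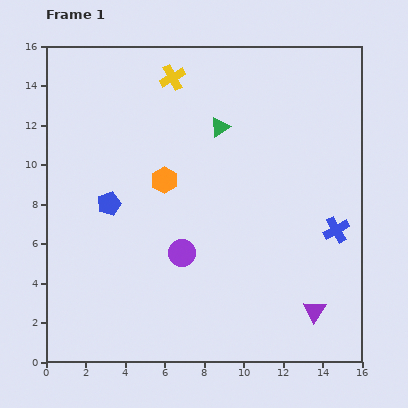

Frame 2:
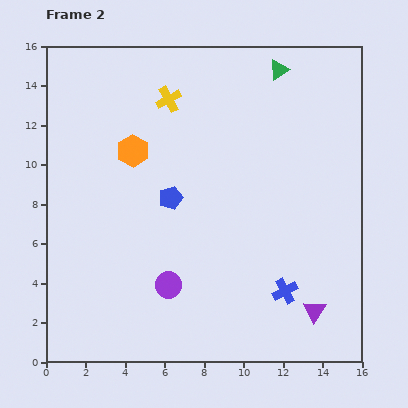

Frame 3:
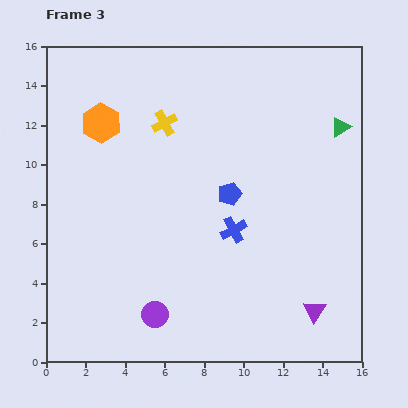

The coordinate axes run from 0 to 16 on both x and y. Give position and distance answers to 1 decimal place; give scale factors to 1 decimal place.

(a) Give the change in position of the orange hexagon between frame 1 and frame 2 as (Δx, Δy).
(-1.6, 1.5)

The orange hexagon was at (6.0, 9.2) in frame 1 and (4.4, 10.7) in frame 2.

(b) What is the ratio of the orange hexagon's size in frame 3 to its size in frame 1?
1.5×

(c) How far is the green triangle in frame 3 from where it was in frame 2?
4.2

The green triangle moved from (11.8, 14.8) to (14.9, 11.9), a distance of √(3.1² + 2.9²) ≈ 4.2.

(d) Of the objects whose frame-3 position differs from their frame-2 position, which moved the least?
the yellow cross

(moved 1.2)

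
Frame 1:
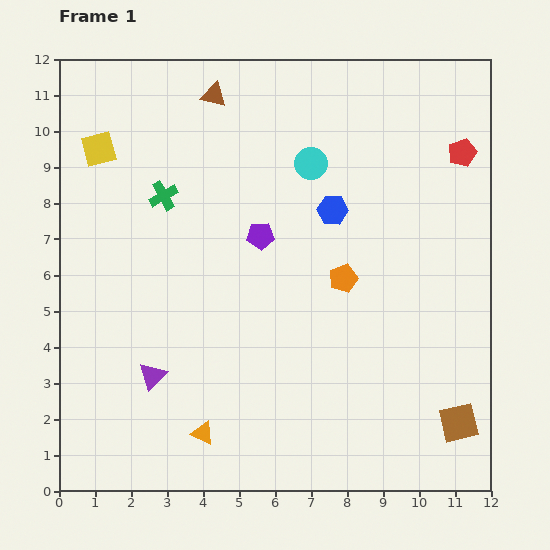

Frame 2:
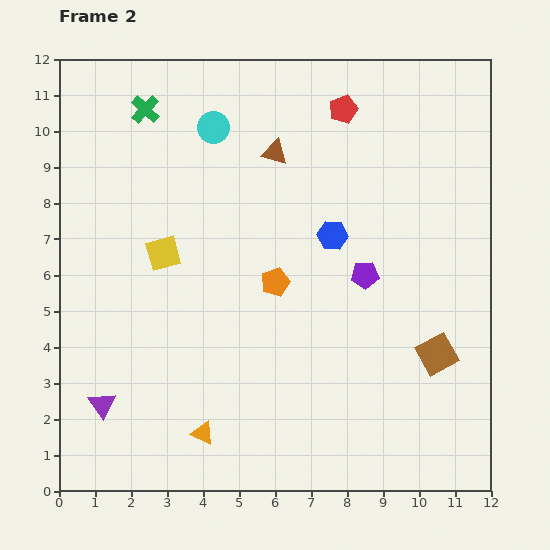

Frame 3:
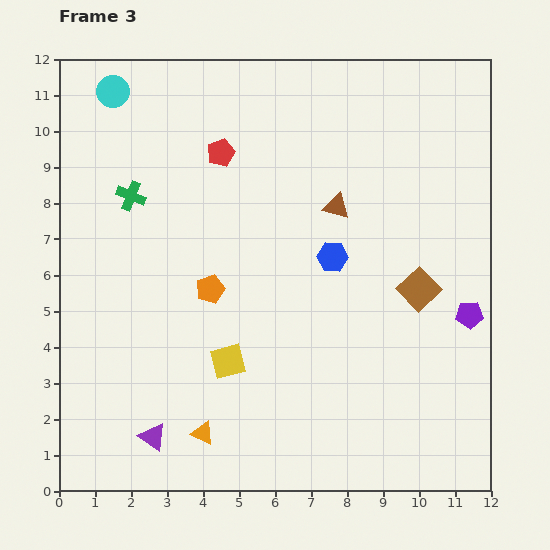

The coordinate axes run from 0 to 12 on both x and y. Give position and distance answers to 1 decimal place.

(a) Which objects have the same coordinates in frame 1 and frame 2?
the orange triangle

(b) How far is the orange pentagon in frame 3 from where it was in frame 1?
3.7

The orange pentagon moved from (7.9, 5.9) to (4.2, 5.6), a distance of √(3.7² + 0.3²) ≈ 3.7.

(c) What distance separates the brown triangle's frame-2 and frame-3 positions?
2.3

The brown triangle moved from (6.0, 9.4) to (7.7, 7.9), a distance of √(1.7² + 1.5²) ≈ 2.3.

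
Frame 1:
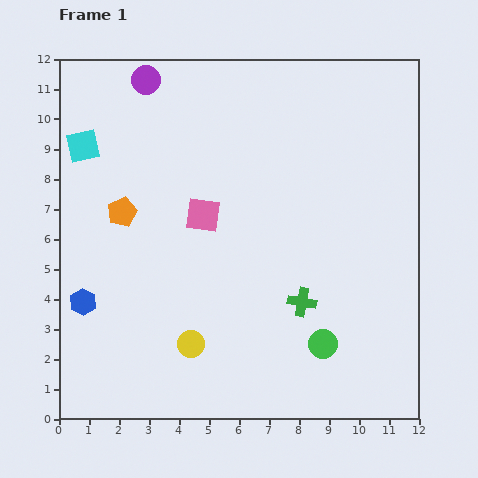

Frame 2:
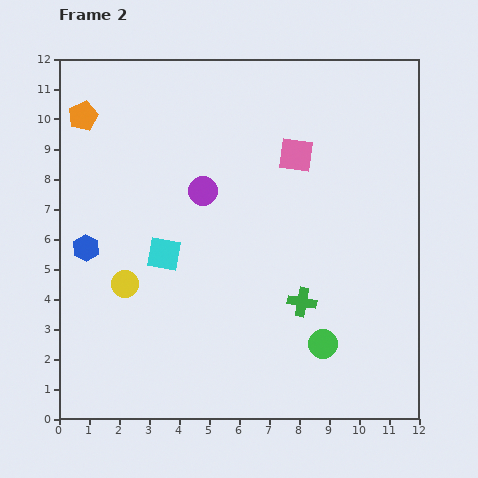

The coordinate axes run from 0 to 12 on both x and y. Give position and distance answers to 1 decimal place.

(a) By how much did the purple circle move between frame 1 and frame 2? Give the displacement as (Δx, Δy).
(1.9, -3.7)

The purple circle was at (2.9, 11.3) in frame 1 and (4.8, 7.6) in frame 2.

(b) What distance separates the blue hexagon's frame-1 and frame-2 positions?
1.8

The blue hexagon moved from (0.8, 3.9) to (0.9, 5.7), a distance of √(0.1² + 1.8²) ≈ 1.8.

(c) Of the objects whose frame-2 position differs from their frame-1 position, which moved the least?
the blue hexagon

(moved 1.8)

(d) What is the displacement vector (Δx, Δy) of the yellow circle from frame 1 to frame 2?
(-2.2, 2.0)

The yellow circle was at (4.4, 2.5) in frame 1 and (2.2, 4.5) in frame 2.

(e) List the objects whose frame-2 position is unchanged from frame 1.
the green cross, the green circle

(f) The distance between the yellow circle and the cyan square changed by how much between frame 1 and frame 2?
-5.9

Distance in frame 1: 7.5. Distance in frame 2: 1.6.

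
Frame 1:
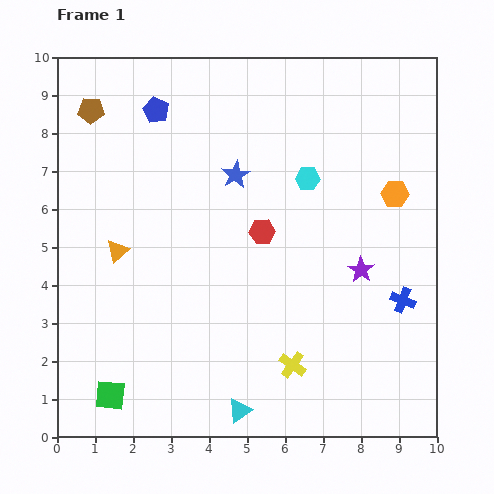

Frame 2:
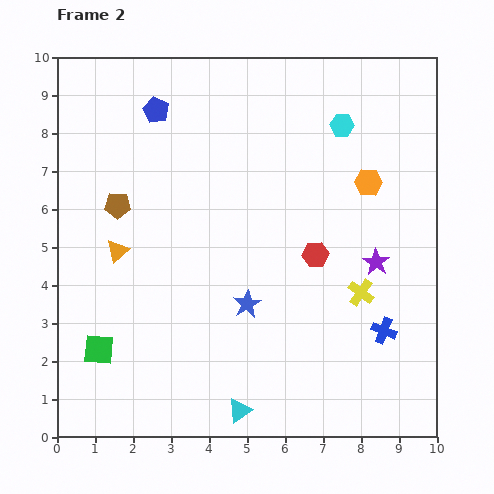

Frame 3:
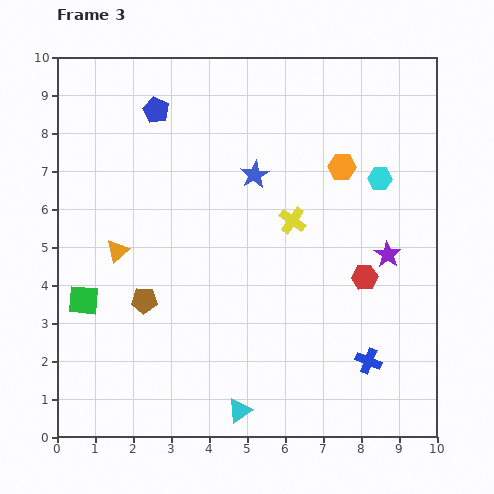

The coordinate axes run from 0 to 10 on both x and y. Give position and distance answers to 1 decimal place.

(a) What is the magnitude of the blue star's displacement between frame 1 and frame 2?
3.4

The blue star moved from (4.7, 6.9) to (5.0, 3.5), a distance of √(0.3² + 3.4²) ≈ 3.4.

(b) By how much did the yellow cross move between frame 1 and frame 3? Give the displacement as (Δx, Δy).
(0.0, 3.8)

The yellow cross was at (6.2, 1.9) in frame 1 and (6.2, 5.7) in frame 3.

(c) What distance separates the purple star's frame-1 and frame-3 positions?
0.8

The purple star moved from (8.0, 4.4) to (8.7, 4.8), a distance of √(0.7² + 0.4²) ≈ 0.8.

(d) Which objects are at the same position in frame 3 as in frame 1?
the orange triangle, the blue pentagon, the cyan triangle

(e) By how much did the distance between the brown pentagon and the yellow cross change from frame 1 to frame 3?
-4.1

Distance in frame 1: 8.5. Distance in frame 3: 4.4.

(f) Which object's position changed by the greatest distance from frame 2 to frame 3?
the blue star

(moved 3.4; next 2.6)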